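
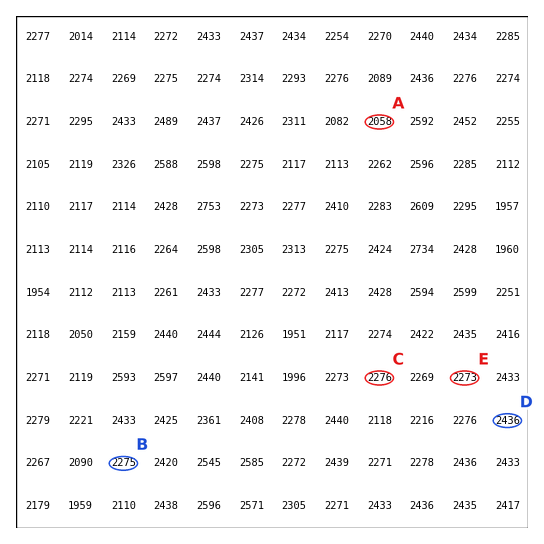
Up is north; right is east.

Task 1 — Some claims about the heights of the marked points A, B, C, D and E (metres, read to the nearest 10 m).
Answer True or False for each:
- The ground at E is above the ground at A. True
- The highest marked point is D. True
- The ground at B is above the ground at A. True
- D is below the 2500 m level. True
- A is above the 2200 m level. False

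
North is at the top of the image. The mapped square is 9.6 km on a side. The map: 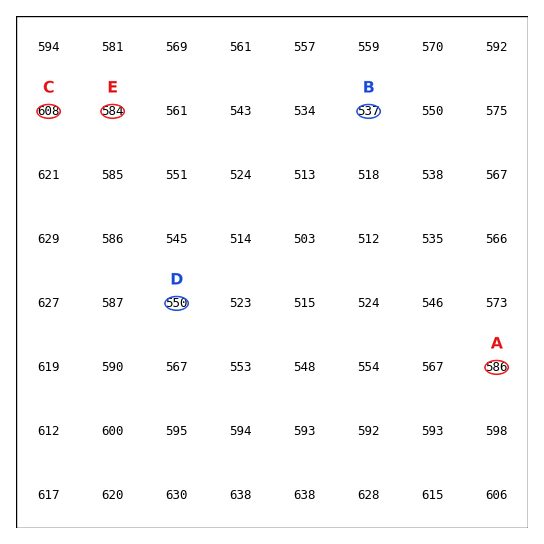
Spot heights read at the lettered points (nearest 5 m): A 585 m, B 535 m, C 610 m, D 550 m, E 585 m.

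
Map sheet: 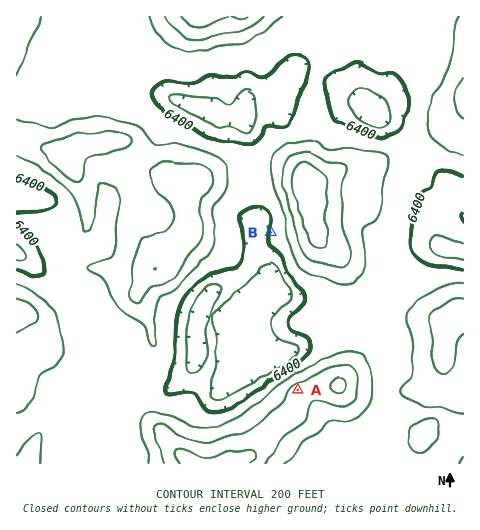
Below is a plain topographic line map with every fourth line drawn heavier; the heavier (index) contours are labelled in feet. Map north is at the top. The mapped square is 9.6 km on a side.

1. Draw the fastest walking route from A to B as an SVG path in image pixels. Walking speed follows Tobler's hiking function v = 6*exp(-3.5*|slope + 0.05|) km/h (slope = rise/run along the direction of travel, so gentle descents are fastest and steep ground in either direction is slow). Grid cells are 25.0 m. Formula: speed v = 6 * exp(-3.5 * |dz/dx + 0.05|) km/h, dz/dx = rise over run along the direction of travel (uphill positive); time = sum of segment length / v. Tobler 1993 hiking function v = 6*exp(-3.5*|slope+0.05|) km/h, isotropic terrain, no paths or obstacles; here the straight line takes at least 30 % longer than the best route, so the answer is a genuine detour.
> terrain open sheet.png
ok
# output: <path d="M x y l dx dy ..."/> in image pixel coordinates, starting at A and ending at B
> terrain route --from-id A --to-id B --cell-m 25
<path d="M298 390l0-1 3-7 14-14 7-14 0-21-9-19 0-12-7-14-12-11-14-28-4-5-5-9 0-3"/>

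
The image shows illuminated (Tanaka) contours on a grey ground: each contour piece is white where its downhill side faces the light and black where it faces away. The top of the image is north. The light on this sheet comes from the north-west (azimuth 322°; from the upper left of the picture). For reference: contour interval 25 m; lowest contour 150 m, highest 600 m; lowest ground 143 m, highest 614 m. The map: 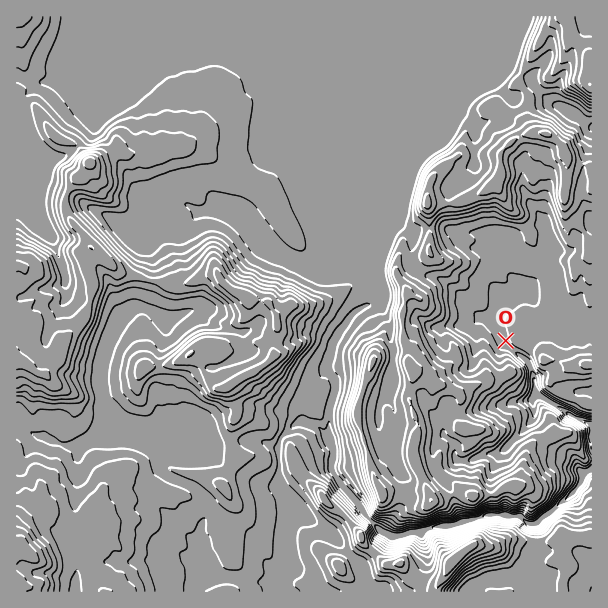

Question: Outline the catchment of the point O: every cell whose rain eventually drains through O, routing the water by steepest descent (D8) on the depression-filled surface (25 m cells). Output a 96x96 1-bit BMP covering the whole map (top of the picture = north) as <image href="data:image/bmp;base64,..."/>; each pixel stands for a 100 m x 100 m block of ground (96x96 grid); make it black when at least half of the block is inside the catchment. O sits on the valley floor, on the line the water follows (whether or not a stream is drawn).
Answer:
<image width="96" height="96" href="data:image/bmp;base64,Qk2+BAAAAAAAAD4AAAAoAAAAYAAAAGAAAAABAAEAAAAAAIAEAAATCwAAEwsAAAIAAAAAAAAA////AAAAAAAAAAAAAAAAAAAAAAAAAAAAAAAAAAAAAAAAAAAAAAAAAAAAAAAAAAAAAAAAAAAAAAAAAAAAAAAAAAAAAAAAAAAAAAAAAAAAAAAAAAAAAAAAAAAAAAAAAAAAAAAAAAAAAAAAAAAAAAAAAAAAAAAAAAAAAAAAAAAAAAAAAAAAAAAAAAAAAAAAAAAAAAAAAAAAAAAAAAAAAAAAAAAAAAAAAAAAAAAAAAAAAAAAAAAAAAAAAAAAAAAAAAAAAAAAAAAAAAAAAAAAAAAAAAAAAAAAAAAAAAAAAAAAAAAAAAAAAAAAAAAAAAAAAAAAAAAAAAAAAAAAAAAAAAAAAAAAAAAAAAAAAAAAAAAAAAAAAAAAAAAAAAAAAAAAAAAAAAAAAAAAAAAAAAAAAAAAAAAAAAAAAAAAAAAAAAAAAAAAAAAAAAAAAAAAAAAAAAAAAAAAAAAAAAAAAAAAAAAAAAAAAAAAAAAAAAAAAAAAAAAAAAAAAAAAAAAAAAAAAAAAAAAAAAAAAAAAAAAAAAAAAAAAAAAAAAAAAAAAAABAAAAAAAAAAAAAAAP4AAAAAAAAAAAAAAf8AAAAAAAAAAAAAB/8AAAAAAAAAAAAAD/8AAAAAAAAAAAAAH/8AD8AAAAAAAAAAH/8Af8AAAAAAAAAAH/8A/8AAAAAAAAAAH/8D/8AAAAAAAAAAP/+f/8AAAAAAAAAAP////8AAAAAAAAAAP////8AAAAAAAAAAP////8AAAAAAAAAAP////8AAAAAAAAAAH////8AAAAAAAAAAH////8AAAAAAAAAAH////8AAAAAAAAAAH////8AAAAAAAAAAD////8AAAAAAAAAAD////8AAAAAAAAAAB////8AAAAAAAAAAA////8AAAAAAAAAAAf///8AAAAAAAAAAAf///8AAAAAAAAAAAf///8AAAAAAAAAAAf///4AAAAAAAAAAAf///4AAAAAAAAAAAf///wAAAAAAAAAAAf///wAAAAAAAAAAAf///gAAAAAAAAAAAf///AAAAAAAAAAAAf///AAAAAAAAAAAAAf/+AAAAAAAAAAAAAH/+AAAAAAAAAAAAAB//AAAAAAAAAAAAAA//AAAAAAAAAAAAAAf/AAAAAAAAAAAAAAf/AAAAAAAAAAAAAAf/AAAAAAAAAAAAAAf/AAAAAAAAAAAAAAf+AAAAAAAAAAAAAAP+AAAAAAAAAAAAAAH8AAAAAAAAAAAAAAAwAAAAAAAAAAAAAAAAAAAAAAAAAAAAAAAAAAAAAAAAAAAAAAAAAAAAAAAAAAAAAAAAAAAAAAAAAAAAAAAAAAAAAAAAAAAAAAAAAAAAAAAAAAAAAAAAAAAAAAAAAAAAAAAAAAAAAAAAAAAAAAAAAAAAAAAAAAAAAAAAAAAAAAAAAAAAAAAAAAAAAAAAAAAAAAAAAAAAAAAAAAAAAAAAAAAAAAAAAAAAAAAAAAAAAAAAAAAAAAAAAAAAAAAAAAAAAAAAAAAAAAAAAAAAAAAAAAAAAAAAAAAAAAAAAAAAAAAAAAAAAAAAA="/>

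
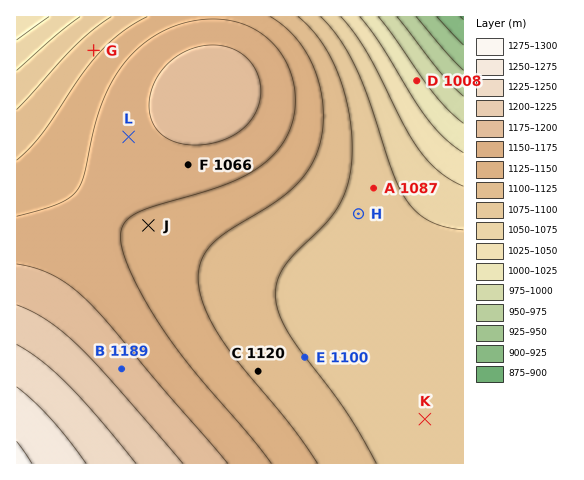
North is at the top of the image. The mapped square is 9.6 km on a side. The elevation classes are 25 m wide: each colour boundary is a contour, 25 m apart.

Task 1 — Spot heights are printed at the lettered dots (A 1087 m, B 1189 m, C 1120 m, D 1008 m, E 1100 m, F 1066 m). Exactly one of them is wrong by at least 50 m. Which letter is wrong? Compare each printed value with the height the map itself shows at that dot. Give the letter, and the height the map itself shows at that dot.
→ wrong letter F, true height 1166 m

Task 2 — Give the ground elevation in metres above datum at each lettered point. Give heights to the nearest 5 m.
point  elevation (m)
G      1120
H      1090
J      1145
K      1090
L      1165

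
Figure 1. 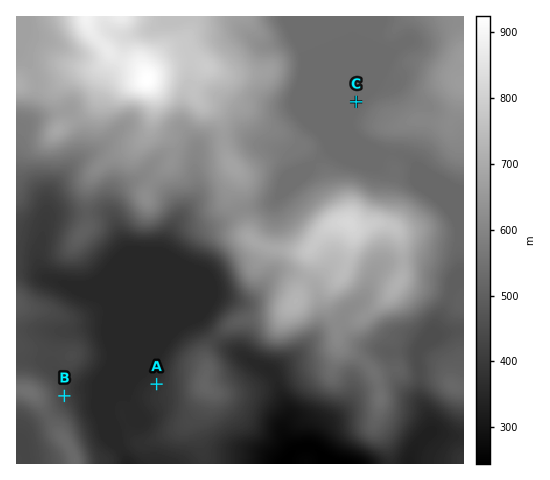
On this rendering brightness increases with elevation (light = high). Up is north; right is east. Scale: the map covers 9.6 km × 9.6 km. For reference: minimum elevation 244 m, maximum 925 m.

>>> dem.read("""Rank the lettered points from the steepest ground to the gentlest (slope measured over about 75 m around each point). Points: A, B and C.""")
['B', 'A', 'C']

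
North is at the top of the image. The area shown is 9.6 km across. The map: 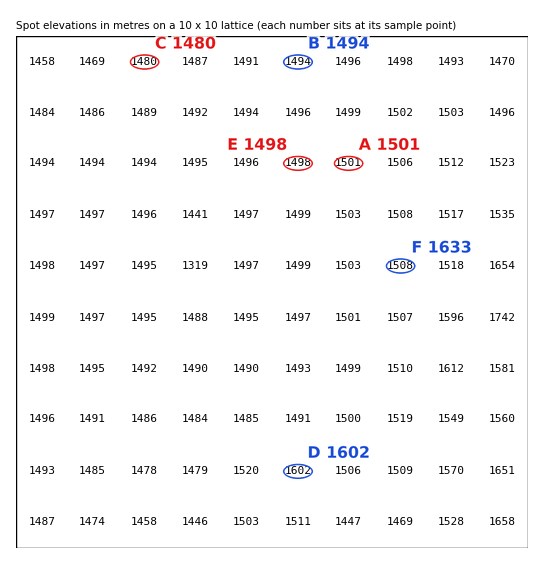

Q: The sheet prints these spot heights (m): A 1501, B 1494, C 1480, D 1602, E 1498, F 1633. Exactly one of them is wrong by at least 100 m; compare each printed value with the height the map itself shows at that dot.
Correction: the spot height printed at F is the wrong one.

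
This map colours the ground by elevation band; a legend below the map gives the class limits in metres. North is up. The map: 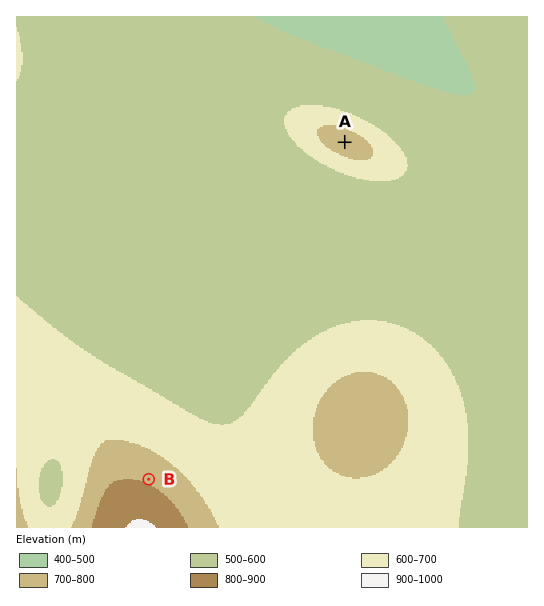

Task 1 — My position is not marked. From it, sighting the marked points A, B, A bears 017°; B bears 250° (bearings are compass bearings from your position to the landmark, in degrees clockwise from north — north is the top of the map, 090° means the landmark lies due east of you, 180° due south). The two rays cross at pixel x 253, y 441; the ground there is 620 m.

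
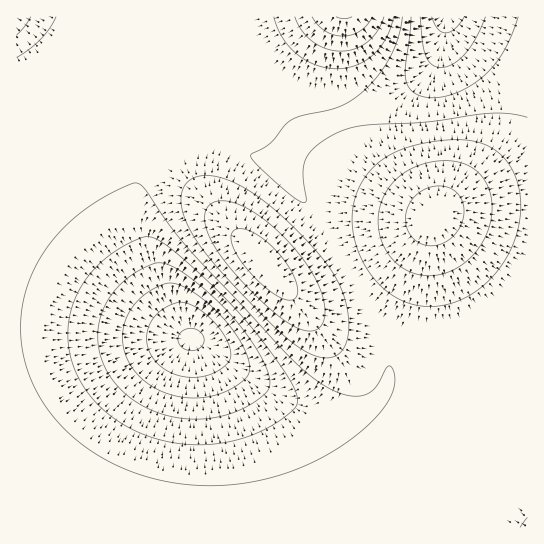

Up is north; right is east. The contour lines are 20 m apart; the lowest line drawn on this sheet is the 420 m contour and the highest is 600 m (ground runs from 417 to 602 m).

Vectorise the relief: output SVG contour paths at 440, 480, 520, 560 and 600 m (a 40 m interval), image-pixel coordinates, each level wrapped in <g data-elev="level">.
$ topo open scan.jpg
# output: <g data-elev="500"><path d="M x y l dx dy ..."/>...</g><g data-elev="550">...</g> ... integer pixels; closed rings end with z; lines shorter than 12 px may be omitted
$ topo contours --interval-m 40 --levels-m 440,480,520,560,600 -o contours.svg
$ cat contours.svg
<g data-elev="440"><path d="M185 377l-15-5-12-8-8-11-3-12 1-12 7-12 11-10 13-5 7 1 8 3 17 13 14 18 6 16-2 9-12 10-15 5z"/></g><g data-elev="480"><path d="M181 418l-15-3-15-5-13-7-12-9-10-9-8-12-6-12-3-14-1-13 2-13 3-12 7-12 9-11 11-10 13-8 14-5 12 2 14 8 20 15 20 19 17 19 15 20 10 19 5 14-1 8-3 6-12 9-15 8-28 8-14 1z"/><path d="M485 17l-9 21-11 16-12 10-12 4-9-3-6-9-3-13-3-26"/></g><g data-elev="520"><path d="M189 485l-31-5-29-9-27-13-24-17-20-19-16-21-12-24-7-26-2-26 3-26 8-25 12-23 18-21 20-18 25-17 27-12 5 1 6 5 27 40 26 30 89 96 28 25 23 12 11 4 9 0 9-2 7-5 14-23 4 1 2 7 1 9-3 10-5 10-8 11-25 23-31 20-32 14-33 10-35 4z"/><path d="M527 117l-18-3-20-1-63 9-60 3-20 4-24 13-9 7-6 8-3 6-1 10 3 29-5 0-12-8-33-31-5-5 0-4 19-11 15-18 7-6 11-4 36-8 12-7 12-9 15-15 12-19 8-19 4-21"/><path d="M56 17l-7 12-8 10-11 10-13 8"/></g><g data-elev="560"><path d="M303 330l8 1 7-2 5-7 2-9-1-12-4-12-6-14-10-14-25-29-26-20-12-7-12-4-10 0-8 2-6 8 0 12 5 15 11 19 20 24 26 26 20 15z"/><path d="M423 275l19-1 19-8 16-15 11-20 4-21-3-20-9-16-7-6-8-4-11-3-13 0-14 2-13 4-11 6-8 8-8 9-5 11-3 12-1 12 2 12 5 12 6 9 10 9 10 5z"/><path d="M295 17l7 14 11 11 13 7 15 2 14-2 12-7 10-11 7-14"/></g><g data-elev="600"><path d="M336 17l9 2 7-2"/></g>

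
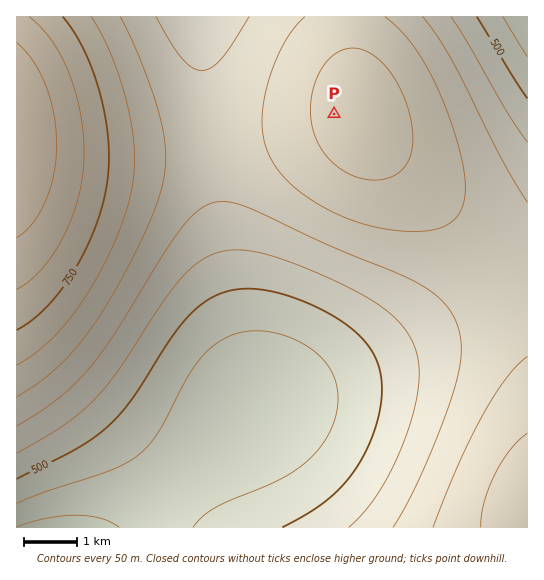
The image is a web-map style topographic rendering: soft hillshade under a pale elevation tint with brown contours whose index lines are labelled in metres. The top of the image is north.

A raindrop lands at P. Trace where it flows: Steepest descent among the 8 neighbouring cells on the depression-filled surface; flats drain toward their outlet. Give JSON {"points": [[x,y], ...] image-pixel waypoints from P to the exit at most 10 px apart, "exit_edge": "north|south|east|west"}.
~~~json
{"points": [[334, 114], [323, 114], [313, 114], [302, 114], [291, 114], [281, 114], [270, 114], [259, 114], [249, 114], [238, 114], [227, 114], [217, 105], [209, 94], [209, 83], [209, 73], [209, 62], [207, 51], [207, 41], [206, 30], [206, 19], [206, 17]], "exit_edge": "north"}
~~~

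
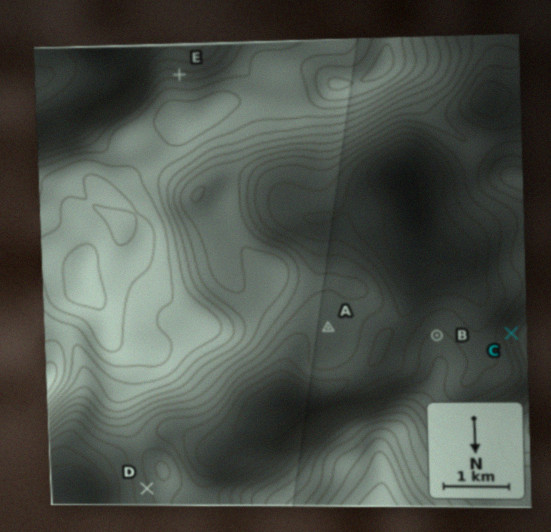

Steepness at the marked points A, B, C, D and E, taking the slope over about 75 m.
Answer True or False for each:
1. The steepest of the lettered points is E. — False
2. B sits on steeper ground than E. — False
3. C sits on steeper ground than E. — True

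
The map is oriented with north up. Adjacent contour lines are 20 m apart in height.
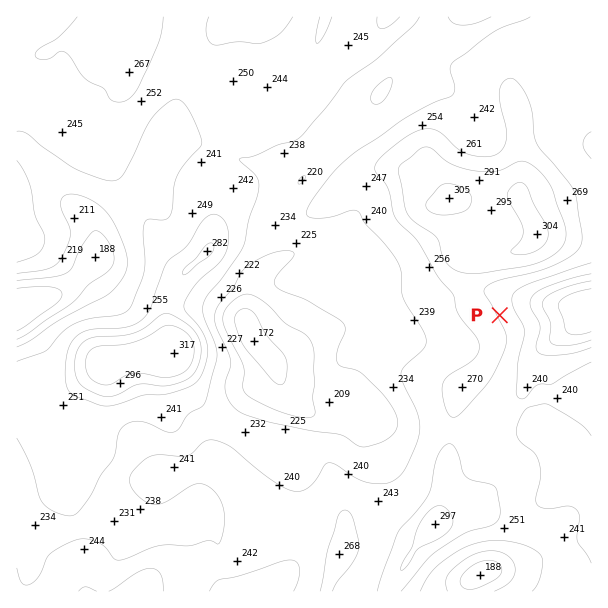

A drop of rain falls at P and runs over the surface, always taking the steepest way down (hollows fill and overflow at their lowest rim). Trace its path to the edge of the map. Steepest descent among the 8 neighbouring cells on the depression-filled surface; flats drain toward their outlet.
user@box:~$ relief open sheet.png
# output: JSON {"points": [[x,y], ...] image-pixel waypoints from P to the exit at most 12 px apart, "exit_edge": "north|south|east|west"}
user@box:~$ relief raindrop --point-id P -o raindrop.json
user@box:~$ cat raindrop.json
{"points": [[500, 315], [512, 309], [524, 309], [536, 308], [548, 308], [560, 308], [572, 308], [584, 308], [591, 308]], "exit_edge": "east"}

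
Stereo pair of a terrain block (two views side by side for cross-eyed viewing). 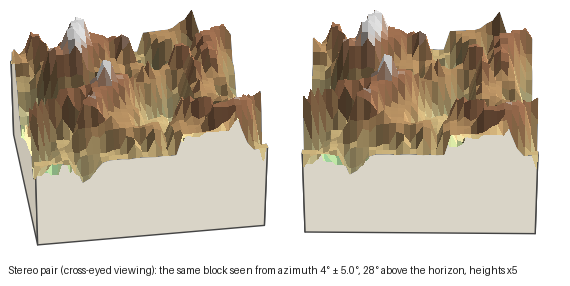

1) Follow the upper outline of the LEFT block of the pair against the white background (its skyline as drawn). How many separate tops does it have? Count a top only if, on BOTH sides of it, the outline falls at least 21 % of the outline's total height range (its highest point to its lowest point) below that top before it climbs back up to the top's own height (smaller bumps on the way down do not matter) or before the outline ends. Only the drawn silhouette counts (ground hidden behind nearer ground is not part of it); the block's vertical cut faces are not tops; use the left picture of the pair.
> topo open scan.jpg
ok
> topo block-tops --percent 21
2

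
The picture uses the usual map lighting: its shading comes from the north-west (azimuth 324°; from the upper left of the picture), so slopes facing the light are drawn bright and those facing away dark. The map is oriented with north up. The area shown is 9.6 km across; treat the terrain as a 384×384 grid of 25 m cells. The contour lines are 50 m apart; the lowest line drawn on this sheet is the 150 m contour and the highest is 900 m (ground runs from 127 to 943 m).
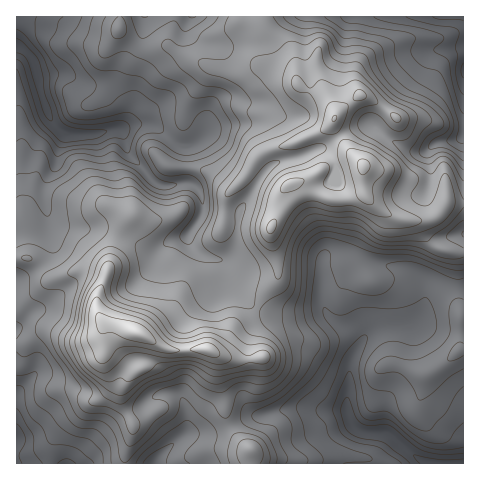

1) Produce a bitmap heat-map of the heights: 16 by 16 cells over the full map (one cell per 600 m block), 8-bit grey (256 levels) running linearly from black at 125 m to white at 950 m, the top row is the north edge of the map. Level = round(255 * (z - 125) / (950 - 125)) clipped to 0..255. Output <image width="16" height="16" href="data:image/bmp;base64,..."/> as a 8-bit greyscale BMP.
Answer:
<image width="16" height="16" href="data:image/bmp;base64,Qk02BQAAAAAAADYEAAAoAAAAEAAAABAAAAABAAgAAAAAAAABAAATCwAAEwsAAAABAAAAAAAAAAAAAAEBAQACAgIAAwMDAAQEBAAFBQUABgYGAAcHBwAICAgACQkJAAoKCgALCwsADAwMAA0NDQAODg4ADw8PABAQEAAREREAEhISABMTEwAUFBQAFRUVABYWFgAXFxcAGBgYABkZGQAaGhoAGxsbABwcHAAdHR0AHh4eAB8fHwAgICAAISEhACIiIgAjIyMAJCQkACUlJQAmJiYAJycnACgoKAApKSkAKioqACsrKwAsLCwALS0tAC4uLgAvLy8AMDAwADExMQAyMjIAMzMzADQ0NAA1NTUANjY2ADc3NwA4ODgAOTk5ADo6OgA7OzsAPDw8AD09PQA+Pj4APz8/AEBAQABBQUEAQkJCAENDQwBEREQARUVFAEZGRgBHR0cASEhIAElJSQBKSkoAS0tLAExMTABNTU0ATk5OAE9PTwBQUFAAUVFRAFJSUgBTU1MAVFRUAFVVVQBWVlYAV1dXAFhYWABZWVkAWlpaAFtbWwBcXFwAXV1dAF5eXgBfX18AYGBgAGFhYQBiYmIAY2NjAGRkZABlZWUAZmZmAGdnZwBoaGgAaWlpAGpqagBra2sAbGxsAG1tbQBubm4Ab29vAHBwcABxcXEAcnJyAHNzcwB0dHQAdXV1AHZ2dgB3d3cAeHh4AHl5eQB6enoAe3t7AHx8fAB9fX0Afn5+AH9/fwCAgIAAgYGBAIKCggCDg4MAhISEAIWFhQCGhoYAh4eHAIiIiACJiYkAioqKAIuLiwCMjIwAjY2NAI6OjgCPj48AkJCQAJGRkQCSkpIAk5OTAJSUlACVlZUAlpaWAJeXlwCYmJgAmZmZAJqamgCbm5sAnJycAJ2dnQCenp4An5+fAKCgoAChoaEAoqKiAKOjowCkpKQApaWlAKampgCnp6cAqKioAKmpqQCqqqoAq6urAKysrACtra0Arq6uAK+vrwCwsLAAsbGxALKysgCzs7MAtLS0ALW1tQC2trYAt7e3ALi4uAC5ubkAurq6ALu7uwC8vLwAvb29AL6+vgC/v78AwMDAAMHBwQDCwsIAw8PDAMTExADFxcUAxsbGAMfHxwDIyMgAycnJAMrKygDLy8sAzMzMAM3NzQDOzs4Az8/PANDQ0ADR0dEA0tLSANPT0wDU1NQA1dXVANbW1gDX19cA2NjYANnZ2QDa2toA29vbANzc3ADd3d0A3t7eAN/f3wDg4OAA4eHhAOLi4gDj4+MA5OTkAOXl5QDm5uYA5+fnAOjo6ADp6ekA6urqAOvr6wDs7OwA7e3tAO7u7gDv7+8A8PDwAPHx8QDy8vIA8/PzAPT09AD19fUA9vb2APf39wD4+PgA+fn5APr6+gD7+/sA/Pz8AP39/QD+/v4A////AC9BS2xtWWiAlWhLOCwZGiE8V2+DjXFsfm1aPiMcK0k+TmuOrZiBhY+Ba0YnN0hWSlx2vdLFuLrFt5hjOUJVXF5tkNfs7s/Kv6mOakY5Q0RZb4HK3cSpmpaUhVpIRUVDVXWIq7yYlI6JkZhgVFxUSlR7epWrkIaBiZmkZ1pka3SCbG2Dl5iId5atwZCJnrKoj2NphJGHcW2Zo8zDw860oqNTTWNiVmZriqWzwsPbupONQiQkLUlSUGiYqrXAtZp6WikaOjU7T1dmhZSqxaimhlYXJkFLTl1ve42gsbOrdVg7DTFRYWRyfoSRmqOQgVlCLx84UnBjaWuCjYZ5YVBDNSY="/>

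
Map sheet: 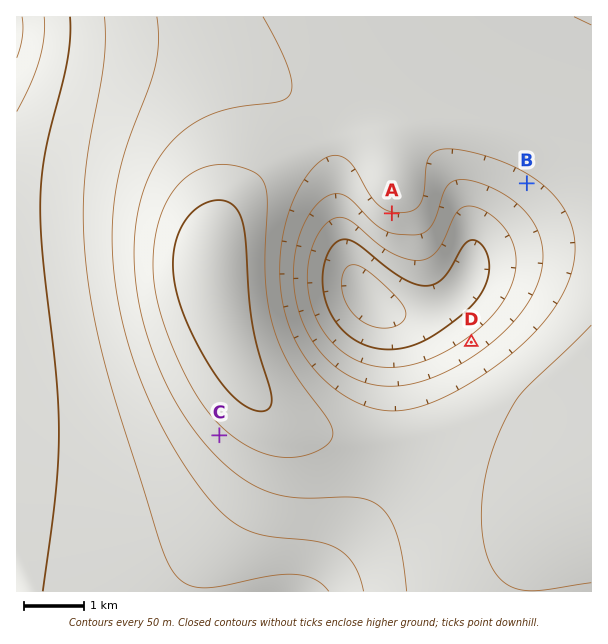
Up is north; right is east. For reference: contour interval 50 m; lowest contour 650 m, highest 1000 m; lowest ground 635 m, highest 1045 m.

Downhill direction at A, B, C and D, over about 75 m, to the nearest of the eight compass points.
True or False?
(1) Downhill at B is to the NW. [False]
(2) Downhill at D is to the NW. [True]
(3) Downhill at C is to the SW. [True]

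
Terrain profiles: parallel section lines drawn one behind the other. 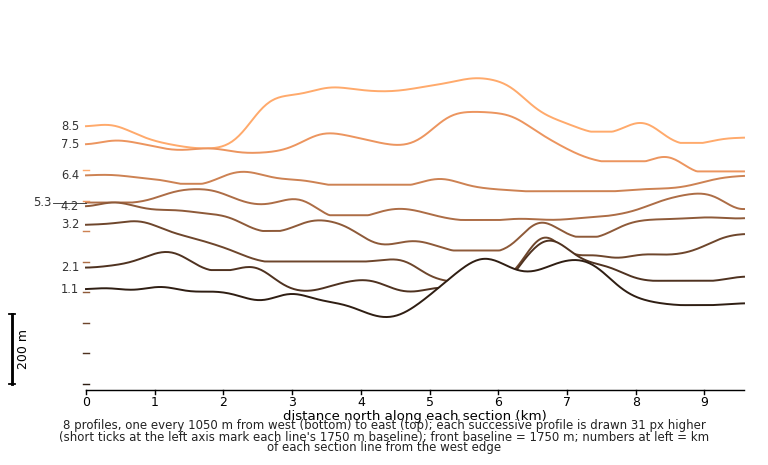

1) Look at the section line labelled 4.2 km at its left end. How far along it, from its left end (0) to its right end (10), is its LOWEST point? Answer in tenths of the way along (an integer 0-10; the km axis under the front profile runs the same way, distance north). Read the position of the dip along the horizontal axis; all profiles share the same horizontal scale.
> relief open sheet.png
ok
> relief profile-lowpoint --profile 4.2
6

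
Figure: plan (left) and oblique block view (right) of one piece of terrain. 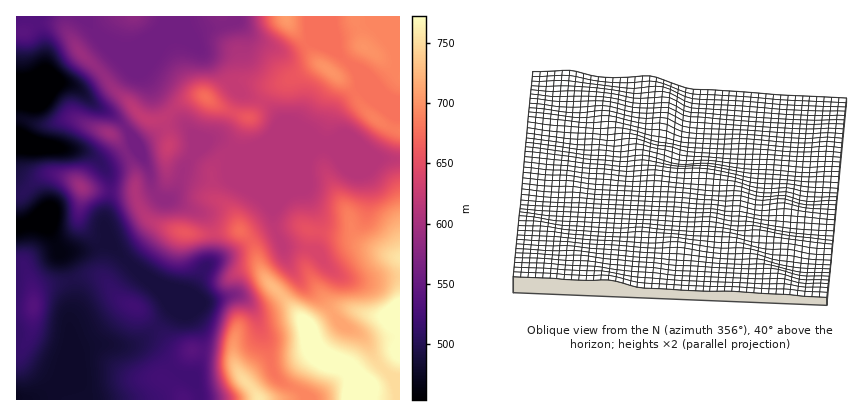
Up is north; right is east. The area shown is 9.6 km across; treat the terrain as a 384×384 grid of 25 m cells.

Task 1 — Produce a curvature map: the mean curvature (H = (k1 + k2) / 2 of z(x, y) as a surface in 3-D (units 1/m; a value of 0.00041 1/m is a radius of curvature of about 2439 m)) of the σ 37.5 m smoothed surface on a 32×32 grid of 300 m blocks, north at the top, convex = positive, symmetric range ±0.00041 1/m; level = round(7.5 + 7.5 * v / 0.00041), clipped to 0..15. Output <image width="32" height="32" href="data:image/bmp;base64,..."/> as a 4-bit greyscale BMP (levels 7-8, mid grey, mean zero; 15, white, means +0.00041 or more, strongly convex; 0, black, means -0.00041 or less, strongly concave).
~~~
<image width="32" height="32" href="data:image/bmp;base64,Qk12AgAAAAAAAHYAAAAoAAAAIAAAACAAAAABAAQAAAAAAAACAAATCwAAEwsAABAAAAAAAAAAAAAAABEREQAiIiIAMzMzAERERABVVVUAZmZmAHd3dwCIiIgAmZmZAKqqqgC7u7sAzMzMAN3d3QDu7u4A////AHd4h3d3d3mEI0zqhjNb2IaHd3d4iZiHc0r+cSVnZ5uGp3d3eIiZh2JP+WKLq6mXRqhnd3h3eIijL8Vkm6q6lWuZdnd3Zmd5xg+1ZHqph3SJeoZ3d3d3h3QP9lRa2VM0h3p1d3eIiHZVHPhHjeg0eql9hWd4mbhndRrjR6+VbNu8bIZ3eZqWd3QSAHvXKKl1WnmIh4mHZmVVnyX/oHtTRUiJiJmZhmVXdk+5+iS2NGdXqlRoiHVWiFACi9Qpk2iImrt1VXdlZ5ykI1q0R2SJmaloZoiHVYnO/8zKhFiXiYiIVWS7Vjbc3rd56nWbp2p1eJRxrDMr6GZEV6dlenZ8lorIIG1kXrVFiZl2Z2dWrId5mmW/91+VhomHZ3d3VqhWaXm7/3I9o7Z4hnd3d2iVVXmq25hSW1TFaZd3eId5d3dmdDECM5ko2GaId3d3eHd2RDIiM1vlKcpnZ3Znd3d3VGprypz/oJmHVlR5dnd4dDjb2q3Ngwn7pld3z7Vmd2WulnM5xwCPlYl763d2dnhox2dVR4Es+1Vpz8VFiah3eId3Z1MQj4RWZ5t3iJmYZrtnaZhEavpWdnh1aYd5h53HZYeHNc+ld3d3ZEh2eFa6VXmXmTX7Vnd3d3Z6p3Q5dne5d8pqx2d3Z3d3d3VWumd3h3eIinZ4mqd3eIdEruhnaYd3"/>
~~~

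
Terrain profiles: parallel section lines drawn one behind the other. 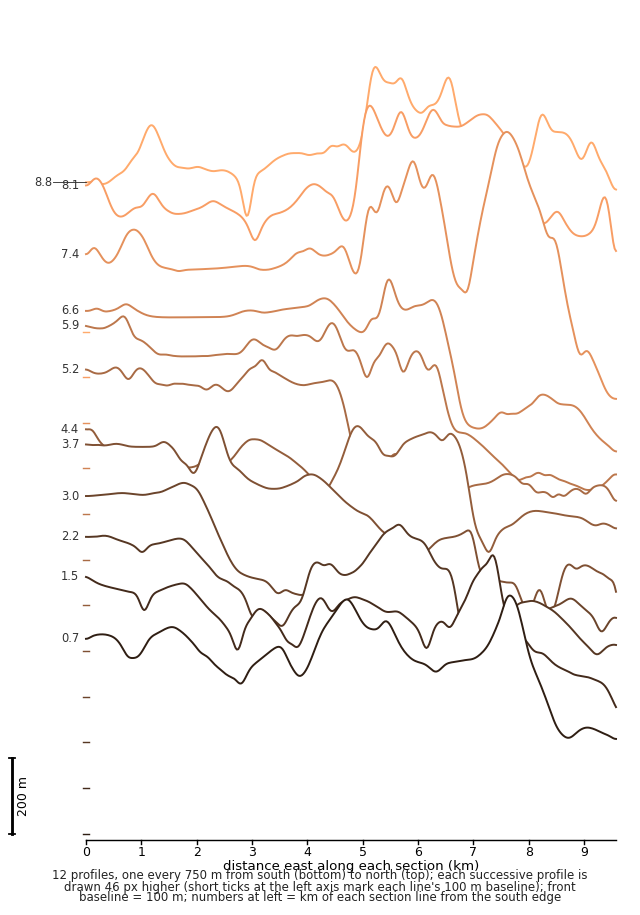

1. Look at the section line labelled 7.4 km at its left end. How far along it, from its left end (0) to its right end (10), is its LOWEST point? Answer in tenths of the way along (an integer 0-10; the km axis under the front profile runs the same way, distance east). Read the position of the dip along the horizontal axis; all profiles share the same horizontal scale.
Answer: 10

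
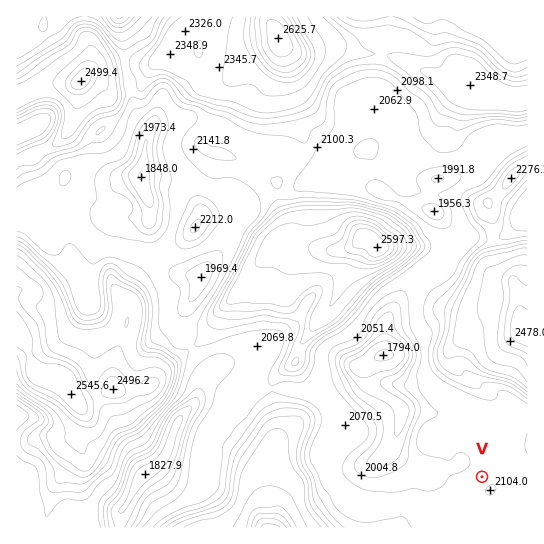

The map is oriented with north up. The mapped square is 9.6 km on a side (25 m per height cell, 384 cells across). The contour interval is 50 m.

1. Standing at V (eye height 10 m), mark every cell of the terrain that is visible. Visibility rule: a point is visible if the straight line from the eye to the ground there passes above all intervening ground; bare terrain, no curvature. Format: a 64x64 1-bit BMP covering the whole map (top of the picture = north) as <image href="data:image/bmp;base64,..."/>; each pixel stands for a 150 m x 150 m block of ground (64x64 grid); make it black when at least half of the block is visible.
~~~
<image width="64" height="64" href="data:image/bmp;base64,Qk0+AgAAAAAAAD4AAAAoAAAAQAAAAEAAAAABAAEAAAAAAAACAAATCwAAEwsAAAIAAAAAAAAA////AAAAAAAAAAAA///+AAAAAAH///4AAAAAAH///4AAAAAAf///gAAAAAAf//+AAAAAAB//Y/AAAAAAP/Bj+AAAAAB/4Gf/AAAAAH/gP/8AAAAAf/Af/wAAAAB/+B//AAAAAH/4H/8AAAAAP/gD/wAAAAAf8AH/AAAAAA/gAf8AAAAAD8AD/wAAAAAHgB//AAgAAD8AH+8AAAAA/wAf/wAAAAB/AB//AAAAAB4AD/kAAAAAHgAHzwACAAAfAAPPAAOAAA/gAIeAA8AAB/AAAMADgAAH8AAA4AOAAAPwAADAA4AAAfgAAMADABwA+AAA4AAADAB8AAAAAAAAAH4AAAAAAAAAfgAAAAAAAAB/AAAAAAAAA/8AAAAAAAAA/wAAAAAAAAAxAAAAAAAAAAAAAAAAAAAAAAAAAAAAAAAAAAAAAAAAAAAAAAAAAAAAAAAAAAAAAAAAAAAAAAAAAAAAAAAAAAAAAAAAAAAAAAAAAAAAAAAAAAAAAAAAAAAAAAAAAAAAAAAAAAAAAAAAAAAAAAAAAAAAAAAAAAAAAAAAAAAAAAAAAAAAAAAAAAAAAAAAAAAAAAAAAAAAAAAAAAAAAAAAAAAAAAAAAAAAAAAAAAAAAAAAAAAAAAAAAAAAAAAAAAAAAAAAAAAAAAAAAAAAAAAAAAAAAAAAAAAAAAAAAAAAAAAAAAAAAA=="/>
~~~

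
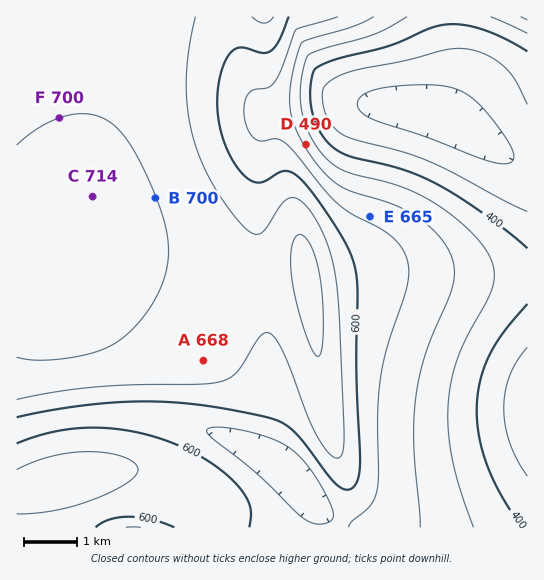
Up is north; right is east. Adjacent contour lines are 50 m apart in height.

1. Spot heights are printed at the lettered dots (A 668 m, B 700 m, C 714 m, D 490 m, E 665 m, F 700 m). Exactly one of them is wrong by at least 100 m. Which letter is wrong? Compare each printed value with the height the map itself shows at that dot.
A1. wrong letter E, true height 540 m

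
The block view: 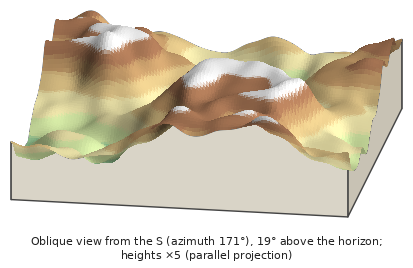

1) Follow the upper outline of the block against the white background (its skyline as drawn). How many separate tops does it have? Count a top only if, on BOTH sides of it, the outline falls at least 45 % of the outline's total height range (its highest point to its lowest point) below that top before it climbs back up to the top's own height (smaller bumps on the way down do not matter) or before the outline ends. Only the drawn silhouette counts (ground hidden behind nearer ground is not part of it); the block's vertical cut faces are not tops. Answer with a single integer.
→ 0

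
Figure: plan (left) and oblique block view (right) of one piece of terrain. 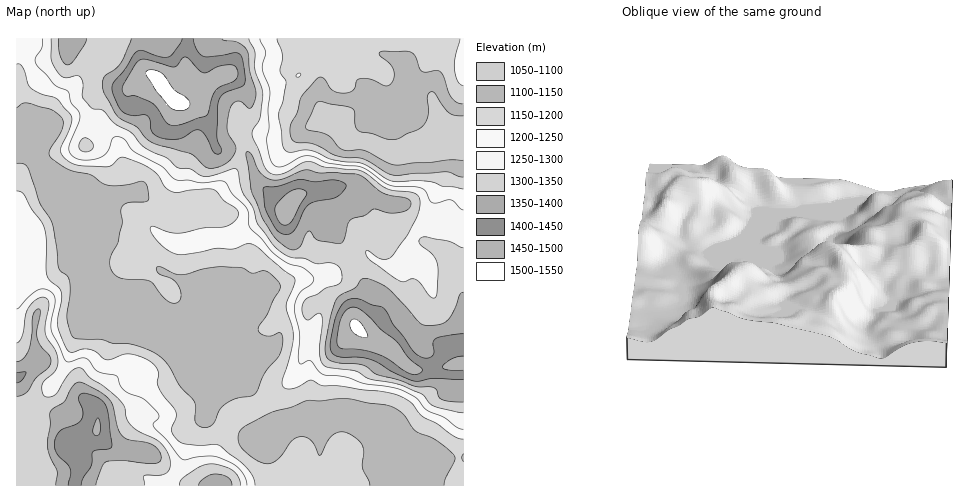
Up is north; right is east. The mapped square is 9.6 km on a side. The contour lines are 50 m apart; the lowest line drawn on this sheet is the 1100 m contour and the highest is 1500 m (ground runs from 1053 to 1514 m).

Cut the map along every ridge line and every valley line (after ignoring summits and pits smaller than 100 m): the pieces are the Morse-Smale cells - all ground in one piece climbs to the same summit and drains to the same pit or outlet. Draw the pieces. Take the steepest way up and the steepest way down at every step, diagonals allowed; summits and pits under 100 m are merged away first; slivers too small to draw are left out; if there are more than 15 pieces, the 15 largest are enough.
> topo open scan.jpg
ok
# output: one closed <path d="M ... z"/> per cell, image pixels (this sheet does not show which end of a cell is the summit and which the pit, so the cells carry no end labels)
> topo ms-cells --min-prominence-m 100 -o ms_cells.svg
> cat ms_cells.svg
<path d="M140 38l-124 1 0 102 16 2 3 3 1 10 4 10 20 17 36 88 8 11 8 8 11 5 48 47 37 17 19 13 16 6 29 51 35-11 19 0-7 6 1 25-2 24 3 13 142 0 0-28-26 2-9 4-2 4-2-4-7-4-18-2-7-4-4-6-3-14-9-8-21-11-14-1-13 4-13-1-4-3-2-60 11-42 0-11-5-12-9-8-13-1-26 8-10 7-43 17-28 1 6-11 22-22 0-10-7-27-3-32-5-3-9 0 16-4 26-28 6-10 3-17-23 1-4-5-5-24-7-11-7-6-17-1-10-8-8-14-12-8-5-8-3-16z"/><path d="M27 142l-11 0 0 343 304 1-2-13 2-24-1-25 7-5-19-1-35 11-29-51-16-6-19-13-37-17-48-47-14-7-13-17-36-88-20-17-4-10-1-10z"/><path d="M463 38l-322 0-1 11 6 21 14 11 4 9 11 12 20 2 7 6 7 11 5 24 4 5 23-1 3-8 7-5 16 0 6 2 18-1 29-16 5 0 16 6 9 14 20 2 13 7 16 4 25-8 18-11 22-5z"/><path d="M353 262l-23 13-15 3-18 1 12 4 11 18 0 11-11 42 2 60 4 3 17 0 9-3 14 1 21 11 9 8 3 14 4 6 7 4 18 2 7 4 2 4 2-4 9-4 26-2 1-94-30 5-21 0-23-21-25-12-9-10 0-6 11-20 1-9z"/><path d="M325 121l-5 0-34 17-35-2-7 5-3 8 7 5 11 28 29 26 3-5 13-10 19-3 7 1 7 14-6 17 21 39 3 1 14-7 7 6 15 6 9-8 10-15 5-12 11-11 16-38 1-15-2-21 4-12-3 0-24 14-21 5-14-4-13-7-20-2-9-14z"/><path d="M463 130l-17 5-4 6 0 42-16 38-11 11-5 12-10 15-9 8-15-6-7-6-16 8 6 14 9 14-1 9-10 16-1 10 13 12 21 10 17 18 12 4 45-7z"/><path d="M244 150l-4 1-2 15-4 7-17 20-11 11-16 4 9 0 5 3 3 32 7 27 0 10-22 22-4 10 26 0 43-17 10-7 31-10 17 0 15-3 22-12-21-41 6-17-5-12-9-3-19 3-6 3-10 12-29-26-8-23z"/>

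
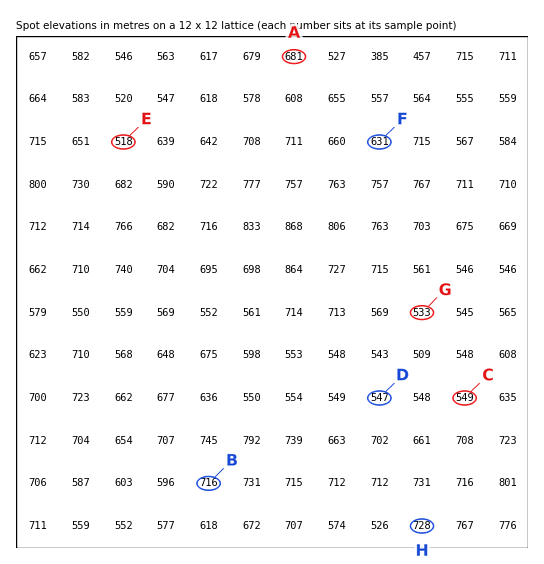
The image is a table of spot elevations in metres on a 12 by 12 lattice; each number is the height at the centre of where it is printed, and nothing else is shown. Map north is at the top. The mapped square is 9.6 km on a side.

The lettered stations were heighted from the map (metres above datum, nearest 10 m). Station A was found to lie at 680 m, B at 720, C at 550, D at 550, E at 520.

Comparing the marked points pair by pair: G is below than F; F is below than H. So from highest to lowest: H F G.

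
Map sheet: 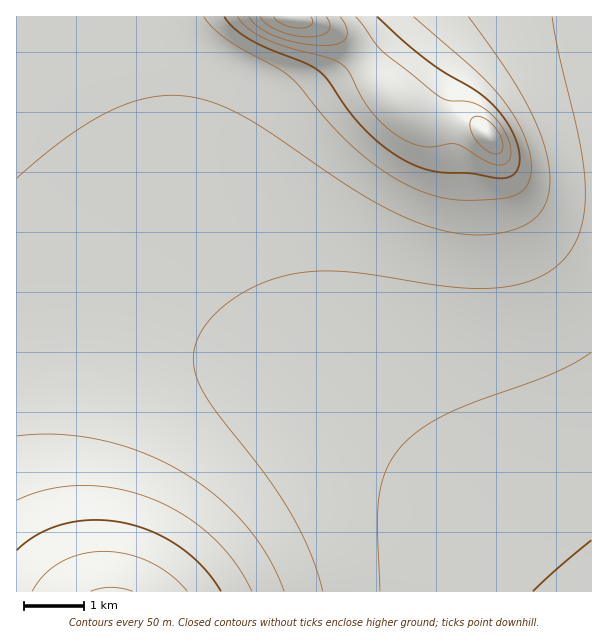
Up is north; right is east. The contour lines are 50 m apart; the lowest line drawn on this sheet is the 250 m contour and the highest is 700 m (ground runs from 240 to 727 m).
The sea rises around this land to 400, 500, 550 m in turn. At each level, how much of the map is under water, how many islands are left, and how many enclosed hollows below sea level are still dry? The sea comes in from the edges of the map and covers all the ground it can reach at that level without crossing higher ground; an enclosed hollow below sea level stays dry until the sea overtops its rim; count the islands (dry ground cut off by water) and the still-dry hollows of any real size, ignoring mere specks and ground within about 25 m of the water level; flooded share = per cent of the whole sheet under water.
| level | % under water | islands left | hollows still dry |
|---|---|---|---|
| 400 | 68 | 0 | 0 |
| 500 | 90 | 0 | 0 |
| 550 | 95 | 0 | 0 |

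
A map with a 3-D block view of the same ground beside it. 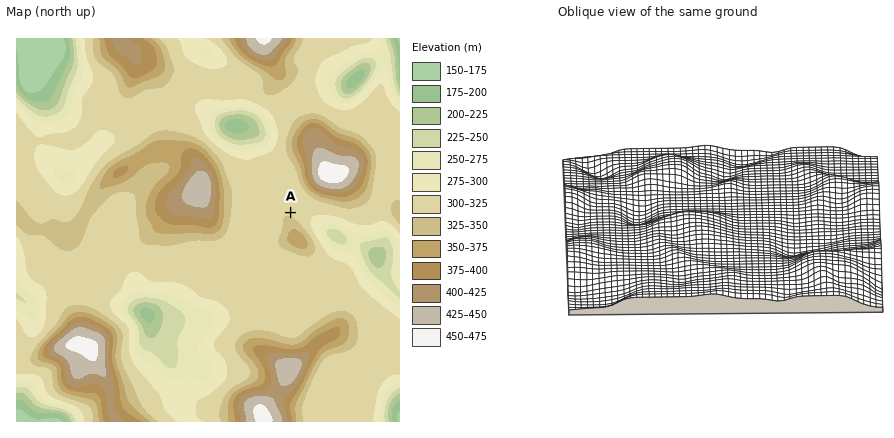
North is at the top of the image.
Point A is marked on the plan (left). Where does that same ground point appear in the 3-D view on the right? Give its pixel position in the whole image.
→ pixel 707 189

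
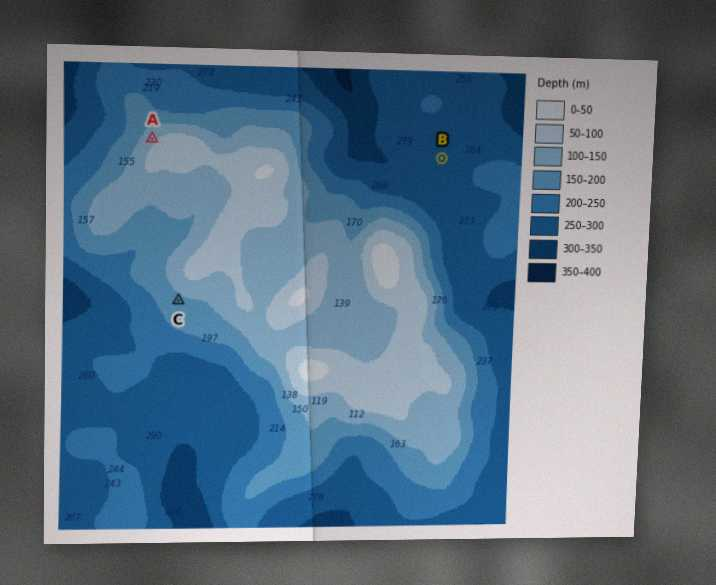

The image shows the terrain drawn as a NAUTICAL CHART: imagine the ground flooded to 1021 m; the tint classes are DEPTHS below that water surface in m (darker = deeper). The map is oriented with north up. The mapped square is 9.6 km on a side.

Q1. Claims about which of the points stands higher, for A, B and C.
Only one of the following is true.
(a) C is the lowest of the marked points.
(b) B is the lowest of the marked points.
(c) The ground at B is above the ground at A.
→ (b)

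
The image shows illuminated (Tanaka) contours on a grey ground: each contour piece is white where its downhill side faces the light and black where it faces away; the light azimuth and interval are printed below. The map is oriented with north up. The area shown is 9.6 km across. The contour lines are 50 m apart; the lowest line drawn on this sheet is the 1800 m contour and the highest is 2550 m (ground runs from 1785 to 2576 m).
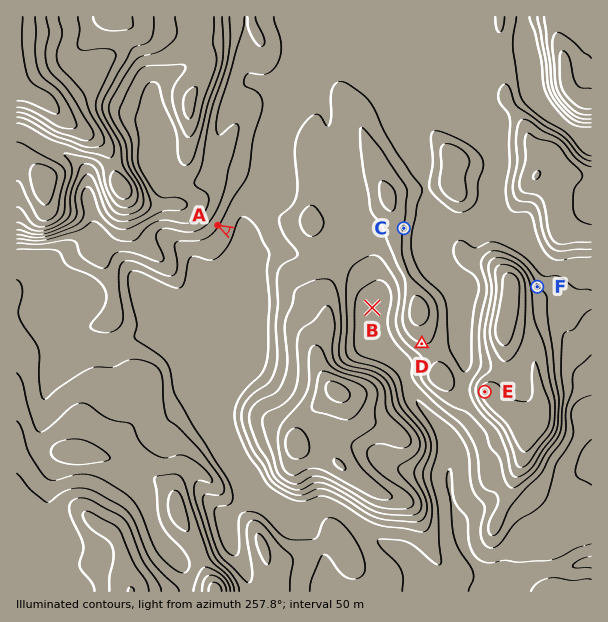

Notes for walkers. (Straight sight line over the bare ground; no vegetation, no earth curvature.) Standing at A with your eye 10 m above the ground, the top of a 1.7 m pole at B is out of sight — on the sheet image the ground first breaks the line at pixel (281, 259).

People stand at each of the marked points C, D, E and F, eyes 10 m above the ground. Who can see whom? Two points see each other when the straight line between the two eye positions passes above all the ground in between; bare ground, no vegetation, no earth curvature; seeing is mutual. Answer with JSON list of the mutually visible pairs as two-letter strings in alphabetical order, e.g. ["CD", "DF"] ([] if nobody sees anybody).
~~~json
["CE", "DE"]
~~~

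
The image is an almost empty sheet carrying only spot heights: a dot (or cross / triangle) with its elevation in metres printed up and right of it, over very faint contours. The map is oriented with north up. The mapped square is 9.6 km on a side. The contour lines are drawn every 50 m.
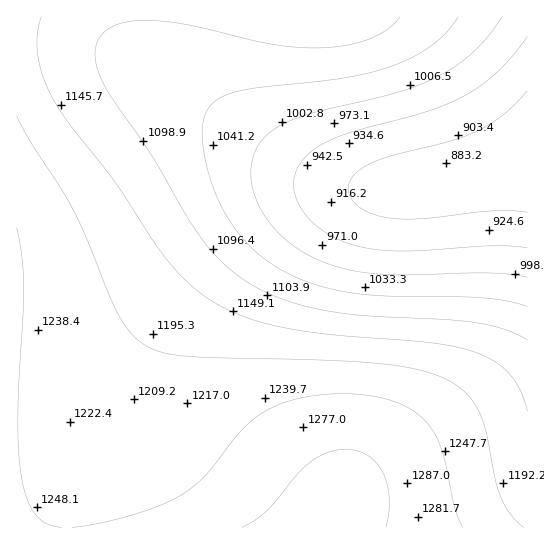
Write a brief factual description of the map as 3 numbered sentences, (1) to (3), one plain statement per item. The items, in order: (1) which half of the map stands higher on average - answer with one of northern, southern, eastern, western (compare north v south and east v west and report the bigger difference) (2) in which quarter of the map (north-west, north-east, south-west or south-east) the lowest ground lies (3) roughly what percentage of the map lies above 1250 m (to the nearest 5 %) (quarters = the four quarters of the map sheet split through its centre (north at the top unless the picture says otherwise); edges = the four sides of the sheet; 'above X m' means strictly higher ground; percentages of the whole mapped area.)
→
(1) On average the southern half of the map is the higher ground.
(2) The lowest ground is in the north-east quarter.
(3) Roughly 10 % of the ground is higher than 1250 m.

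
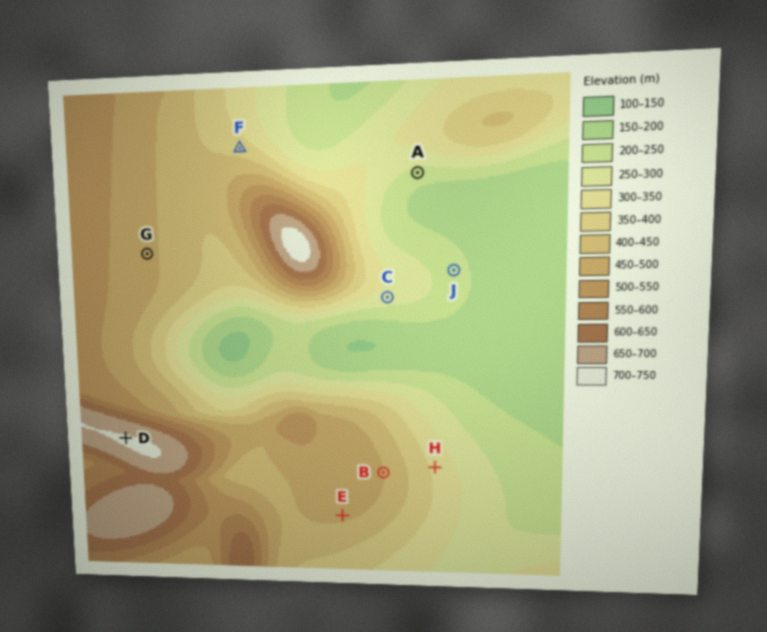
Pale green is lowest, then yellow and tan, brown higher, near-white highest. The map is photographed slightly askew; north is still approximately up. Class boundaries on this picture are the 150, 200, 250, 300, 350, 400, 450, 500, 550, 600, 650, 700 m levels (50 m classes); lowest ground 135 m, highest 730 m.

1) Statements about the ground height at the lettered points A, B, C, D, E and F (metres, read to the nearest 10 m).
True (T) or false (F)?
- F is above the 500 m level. F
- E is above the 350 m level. T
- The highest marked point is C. F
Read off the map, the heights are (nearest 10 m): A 240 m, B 450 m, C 280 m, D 700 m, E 460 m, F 380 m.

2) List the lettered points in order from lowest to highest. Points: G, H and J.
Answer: J H G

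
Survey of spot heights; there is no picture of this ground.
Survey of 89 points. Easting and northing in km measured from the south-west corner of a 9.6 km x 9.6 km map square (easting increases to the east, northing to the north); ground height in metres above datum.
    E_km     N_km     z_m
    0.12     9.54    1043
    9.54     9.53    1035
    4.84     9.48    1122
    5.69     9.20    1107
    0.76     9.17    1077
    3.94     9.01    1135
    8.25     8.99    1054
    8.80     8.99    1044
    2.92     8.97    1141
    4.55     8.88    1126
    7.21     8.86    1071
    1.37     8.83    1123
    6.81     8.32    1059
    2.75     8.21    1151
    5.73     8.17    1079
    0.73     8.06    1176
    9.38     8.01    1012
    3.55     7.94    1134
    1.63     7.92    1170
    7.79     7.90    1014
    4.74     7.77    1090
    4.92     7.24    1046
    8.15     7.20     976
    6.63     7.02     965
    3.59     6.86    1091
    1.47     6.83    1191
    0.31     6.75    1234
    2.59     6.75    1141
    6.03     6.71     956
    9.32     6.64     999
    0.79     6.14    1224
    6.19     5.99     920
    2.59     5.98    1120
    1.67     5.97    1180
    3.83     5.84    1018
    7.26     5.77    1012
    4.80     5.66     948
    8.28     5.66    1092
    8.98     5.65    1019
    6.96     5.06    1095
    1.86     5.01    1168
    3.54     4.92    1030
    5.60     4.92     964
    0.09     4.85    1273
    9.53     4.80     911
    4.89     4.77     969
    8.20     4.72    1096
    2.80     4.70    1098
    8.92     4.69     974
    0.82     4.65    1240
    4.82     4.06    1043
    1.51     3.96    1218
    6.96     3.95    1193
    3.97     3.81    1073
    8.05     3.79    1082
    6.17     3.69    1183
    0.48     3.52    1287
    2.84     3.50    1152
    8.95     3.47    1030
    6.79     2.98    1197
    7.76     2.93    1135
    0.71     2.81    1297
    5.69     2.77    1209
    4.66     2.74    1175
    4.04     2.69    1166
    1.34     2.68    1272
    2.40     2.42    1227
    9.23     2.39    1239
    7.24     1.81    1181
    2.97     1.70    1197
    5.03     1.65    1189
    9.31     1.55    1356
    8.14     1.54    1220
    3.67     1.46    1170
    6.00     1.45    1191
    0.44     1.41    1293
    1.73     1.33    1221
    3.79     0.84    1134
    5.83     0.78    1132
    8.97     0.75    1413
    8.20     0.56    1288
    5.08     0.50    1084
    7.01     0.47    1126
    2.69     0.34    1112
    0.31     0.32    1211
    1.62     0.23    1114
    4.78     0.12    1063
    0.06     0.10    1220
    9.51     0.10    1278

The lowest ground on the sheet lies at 905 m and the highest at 1415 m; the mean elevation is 1125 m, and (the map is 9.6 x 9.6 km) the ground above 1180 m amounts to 27.3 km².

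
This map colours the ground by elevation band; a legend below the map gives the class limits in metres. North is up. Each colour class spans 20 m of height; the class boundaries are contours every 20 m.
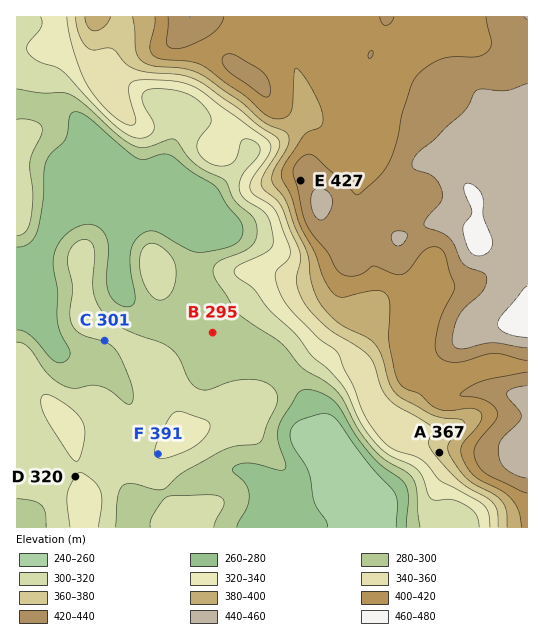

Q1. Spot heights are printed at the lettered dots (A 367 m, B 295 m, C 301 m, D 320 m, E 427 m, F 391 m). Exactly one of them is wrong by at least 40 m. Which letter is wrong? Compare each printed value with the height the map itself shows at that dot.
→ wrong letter F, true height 321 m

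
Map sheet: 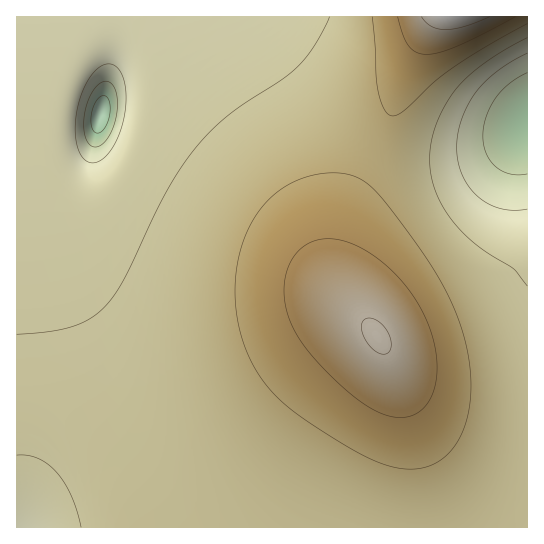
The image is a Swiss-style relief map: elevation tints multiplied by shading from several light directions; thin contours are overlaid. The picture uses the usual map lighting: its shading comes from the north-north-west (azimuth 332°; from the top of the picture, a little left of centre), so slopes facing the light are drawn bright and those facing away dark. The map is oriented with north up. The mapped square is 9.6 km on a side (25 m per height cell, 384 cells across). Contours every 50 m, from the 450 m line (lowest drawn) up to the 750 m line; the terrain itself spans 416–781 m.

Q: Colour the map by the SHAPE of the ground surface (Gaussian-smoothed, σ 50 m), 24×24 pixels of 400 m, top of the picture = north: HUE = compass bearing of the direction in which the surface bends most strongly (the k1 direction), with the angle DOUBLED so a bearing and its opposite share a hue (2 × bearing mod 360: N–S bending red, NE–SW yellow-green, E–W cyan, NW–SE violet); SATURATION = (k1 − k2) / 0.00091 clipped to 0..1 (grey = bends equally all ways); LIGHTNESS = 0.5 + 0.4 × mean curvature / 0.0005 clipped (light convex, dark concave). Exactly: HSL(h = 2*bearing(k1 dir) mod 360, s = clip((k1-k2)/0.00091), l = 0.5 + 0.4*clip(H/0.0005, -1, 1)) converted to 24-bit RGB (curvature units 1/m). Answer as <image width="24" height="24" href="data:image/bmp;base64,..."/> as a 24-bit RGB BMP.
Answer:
<image width="24" height="24" href="data:image/bmp;base64,Qk32BgAAAAAAADYAAAAoAAAAGAAAABgAAAABABgAAAAAAMAGAAATCwAAEwsAAAAAAAAAAAAAcH6HdYmFeop9gIh9gYR+gYF/gH9/gH9/gH5/gH5/gH5+gH5+gH99gH59gH18gHx7gXx6gn56g4J6gIN6fIN6e4J8fIF/fYCAdX6Id4iHe4iAfoZ9gIN/gIB/gH9/gH5/gH5/gH5+gH1+gX59gX59gX18gHt7gXp5gnt4g394hIV4f4Z4eoV5eYN8eoJ/fIGBeX6HeoWGfIWCfoR/f4F/gIB/gH+AgH5/gH5/gH1+gX19gX18gXx8gXt7gXl6gXd4g3l2hYB3hoh3fol4d4h4eIV+eYOCe4CBfH6FfIKEfoOCf4KAf4B/gH+AgH6AgH6AgH1/gXx/gXx9gnt8gnt7gXl6gXd6gnZ4hHl2iIV4hox4fY14d4p8doaCd4KDeX6Cfn6DfoGCfoKCf4GAf4CAf3+AgH6AgH2AgXyAgXx/gnt+gnt8gnp7gnh7gnZ7g3Z5hnx4jIx7hpF7e5B6d4yBdYeHdX+EeHyCf3+Bf4CBf4CBf4CAf3+Af36AgH2AgHyAgXyAgnuAgnp+g3p9g3l8gnd9gnZ+hHh9iIJ9i5B/hpZ/fZOAeIyHdIKHdHqEd3mCf3+Af3+Af4CAf3+Af3+Af36Af32AgHyBgXuBgnqBg3qAhHl/hHl+g3h/g3iChH2DiIqDipWEhpmDgJOGeYqLc3qHcnWEdnaCf3+Af3+Af3+Af3+Af36Af36Af3yAf3uBgHqBgnqChHmChXmBhXmBhHqDgHyEgYOHhZCGiZqGhpqGgpCKeH+KcXKGc3GEeHaCf3+Af3+Af3+Af3+Af36Afn2AfnyAfnuBf3qCgHmDg3mEhXqEhnuEg36FfoKHgY2MhZWJiJuHh5eHg4uMeXaIdXCFd3GDenaCf3+Af3+Af3+Af3+Afn6Afn2AfXyBfXqBfXmCfnmDgXmEg3uGhX6HgoKHf4yMgJKNhJiJh5mGiZGHhICIfnOGem+FenKDfHeBf3+Af3+Af3+Af3+Afn6AfX2AfHyBfHqBe3mCfHmDfXqEgHyGgoCIhYuJgJCNgJOLgpaGiJSEi4uDh3qFgnGFfW+EfHOCfXmBf3+Af3+Af3+Af3+Afn6AfX2AfHuBenqBeXmCeXmDenuFfX+GgIaJhpCKgpCLgJGGgpKAiY6AiIB9hXWAhHCEf3GDfnaCfnqBf3+Af3+Af3+Af3+Afn6AfX2AfHyBenuBeXuCeXyDen+FfYSHf4uHgo+Cgo2CgY2Aho1+iod8hnh3hHN8f3SFdnSMd3WQf3iQf3+Af3+Af3+Af3+Afn6AfX6AfH2Ben2Ben2CeX+DeoKFfIeFfoqBgo1/hYx/hot9iol7h393hXV1g3uEeIGJc3uMc3aOenWQf3+Af4CAfoGBfn6Cf36BfX6AfH6Ae36Ben+CeoGDeoSEfIaBfYl9g4p9iIp8iYd6iIF3hnp1iIZ3eol7dYiGcYCIcHiJc3GLf4CAf4F/eouHdnSRinyIfn6AfH6Ae3+BeoCCeoKDeoSBe4V+fod8hIh8iIZ7iIF4iHx1iHt0iJB3eIt1cod8boSEbHmDbnCDf4B/god+baeCQ1m6snCfiH5/fX+AfICBe4GBe4KBe4N/e4R9f4V8hYV8hoF6h3t3iHd1joV1jpV0fY5xboZxaoB5aHp9aXF8f4B/i459etJlAEyY6UuxqoJ6foCAfICBfIGBe4KAe4J+fIN8f4N8g4J8hHx6h3d3iHV1lYp1mJlzhpBvcYVsZ31vZHh1ZXF2f4CAkpB92vB6ACUzzgKL26aAhIN+fYCAfIGAfIF/fIJ+fIJ8foF8gX58g3p7hnd7iXV6mol2nZRzk5Rve4ZrZ3tnYXRtYHJxf3+AjIh99NOMABIzACgz8duIioh9foCAfYB/fIF/fIF+fIF9fX99f319gXp/hXeAiXV/nIN3oY10mY1viopsb3toYXNoXXFsf3+AhYJ/2Zx/1QC9ACs1xud3jI19foB/foB/fYB+fYB+fYB9fX9+fXx/f3mBhHeEiHaEm3t3poR0oYJrk4BlgH5jZXJeWG5ff3+AgYB/pX5630+/Cme4dsRqhYl9foB/foB/foB+fYB+fYB+fX9/e3t/e3iAfnaDh3WHl3B3q3NqqnZnnnllinxmcXhlXXNif3+AgIB/h35/p3OcVmqtc5yCgIR+f4B/foB/foB/foB+fX9+fH9/enx/d3eBenOChG2Cj2x9rG5vr3FtqHVtl3ltgX5wZ3ltf3+Af4CAgH+Ah32FeXmLfIeEf4F/f4B/f4B/foB/foB/fn9/fH9/enyAdnWAe2x/gGyCiW+EonJ+sXR6r3Z4o3l3jn16dIF9"/>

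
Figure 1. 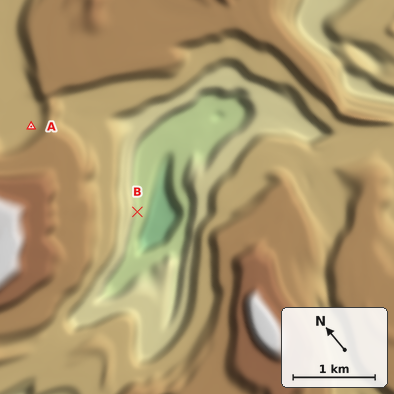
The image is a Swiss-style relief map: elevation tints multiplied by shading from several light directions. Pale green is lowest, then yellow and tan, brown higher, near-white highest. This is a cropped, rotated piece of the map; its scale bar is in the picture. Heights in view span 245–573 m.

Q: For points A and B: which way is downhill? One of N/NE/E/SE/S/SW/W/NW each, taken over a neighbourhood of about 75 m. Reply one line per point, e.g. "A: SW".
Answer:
A: N
B: SE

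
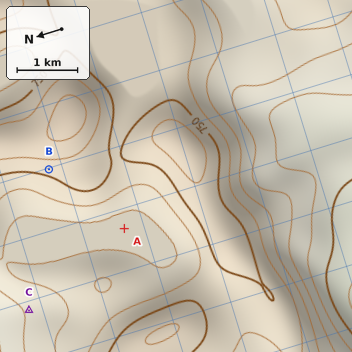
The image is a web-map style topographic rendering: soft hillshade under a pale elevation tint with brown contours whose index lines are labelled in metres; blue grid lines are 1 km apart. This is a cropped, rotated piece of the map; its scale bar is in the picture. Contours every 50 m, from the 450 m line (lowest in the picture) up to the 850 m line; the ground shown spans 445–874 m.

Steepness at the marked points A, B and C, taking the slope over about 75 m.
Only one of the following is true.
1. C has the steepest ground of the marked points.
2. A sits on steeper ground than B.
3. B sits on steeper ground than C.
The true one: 3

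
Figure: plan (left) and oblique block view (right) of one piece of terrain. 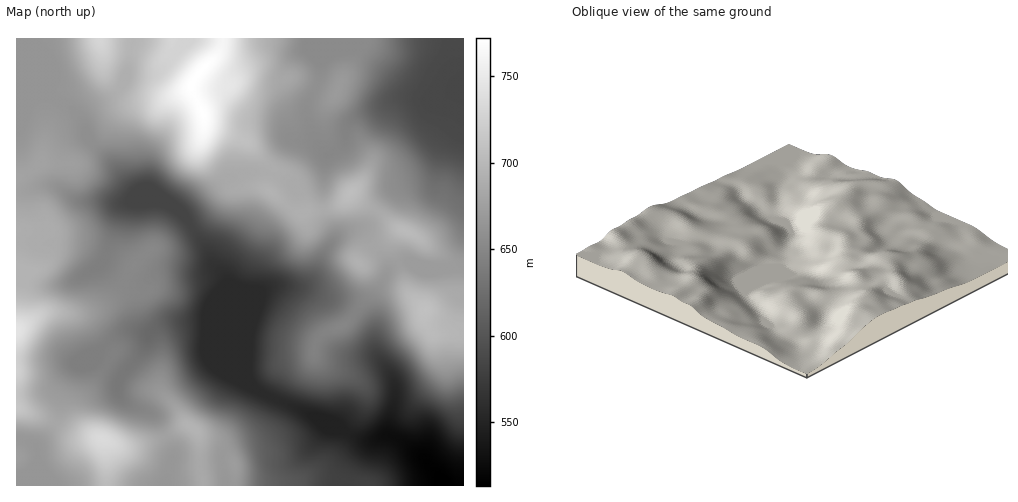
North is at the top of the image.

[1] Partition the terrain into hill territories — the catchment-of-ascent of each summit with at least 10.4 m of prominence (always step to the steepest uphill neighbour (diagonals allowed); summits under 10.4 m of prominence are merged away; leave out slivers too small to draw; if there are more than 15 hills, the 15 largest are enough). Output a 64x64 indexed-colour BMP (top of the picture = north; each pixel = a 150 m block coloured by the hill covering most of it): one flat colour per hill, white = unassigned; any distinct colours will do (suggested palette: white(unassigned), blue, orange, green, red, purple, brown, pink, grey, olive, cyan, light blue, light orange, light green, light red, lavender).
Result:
<image width="64" height="64" href="data:image/bmp;base64,Qk12CAAAAAAAAHYAAAAoAAAAQAAAAEAAAAABAAQAAAAAAAAIAAATCwAAEwsAABAAAAAAAAAA////ALR3HwAOf/8ALKAsACgn1gC9Z5QAS1aMAMJ34wB/f38AIr28AM++FwDox64AeLv/AIrfmACWmP8A1bDFACIiVVVVVVVVVVVURERERCIiIiIiIiIiIhERERERERMzIiJVVVVVVVVVVVVEREREIiIiIiIiIiIiERERERERMzMiJVVVVVVVVVVVVUREREQiIiIiIiIiIiIRERERERMzMyIlVVVVVVVVVVVVREREQiIiIiIiIiIiIiEREREREzMzIiVVVVVVVVVVVVVEREREIiIiIiIiIiIiIREREREzMzMiJVVVVVVVVVVVVURERERCIiIiIiIiIiIiERERMzMzMyIiVVVVVVVVVVVVRERERERCIiIiIiIiIiIRERMzMzMzIiIlVVVVVVVVVVREREREREREIiIiIiIiERETMzMzMzMiIiVVVVVVVVVVVERERERERERCIiIiIhERERMzMzMzMyIiIlVVVVVVVVVEREREREREREIiIiEREREREzMzMzMzIiIiVVVVVVVVVERERERERERERCIhERERERERMzMzMzMiIiJVVVVVVUREREREREREREREIREREREREREzMzMzMyIiIiVVVVVUREREREREREREREERERERERERETMzMzMzIiIiJVVVVVRERERERERERERBERERERERERERMzMzMzMiIiIiVVVVVERERERERERERBEREREREREREREzMzMzMyIiIiJVVVVURERERERERERBERERERERERERETMzMzMzIiIiIlVVVRFERERERERERCERERERERERERETMzMzMzMiIiIiIlVRERRERERERERCIRERERERERERETMzMzMzMyIiIiIiJREREURERERERCIhERERERERERERMzMzMzMzIiIiIiIiERERRERERERCIiERERERERERERMzMzMzMzMiIiIiIiIhEREUREREREIiIREREREREREREzMzMzMzMyIiIiIiIiIRERREREREIiIhERERERERERETMzMzMzMzIiIiIiIiIiIiIkREREQiIiERERERERERERMzMzMzMzMiIiIiIiIiIiIiIiIiIiIiERERERERERERozMzMzMzMyIiIiIiIiIiIiIiIiIiIiIRERERERERERqjMzMzMzMzIiIiIiIiIiIiIiIiIiIiIhEREREREREaqqMzMzMzMzMiIiIiIiIiIiIiIiIiIiIhERERERERGqqqozMzMzMzMyIiIiIiIiIiIiIiIiIiIiERERERERqqqqqjMzMzMzMzIiIiIiIiIiIiIiIiIiIiEREREREaqqqqqqozMzMzMzMiIiIiIiIiIRESIiIiIiIRERERERGqqqqqqjMzMzMzMyIiIiIiIiIRERESIiESIRERERERERqqqqqqozMzMzMzIiIiIiIiIRERERERERERERERERERGqqqqqqnMzd3d3MiIiIiIiIhERERERERERERERERERERqqqqqnd3d3d3dyIiIiIiIiERERERERERERERERERERGqqqqqd3d3d3d3IiIiIiIiIRERERERERERERERERERERqqqqd3d3d3d3ciIiIiIiIiERERERERERERERERERERFqqqd3d3d3d3dyIiIiIiIiIREREREREREREREREREREWZqd3d3d3d3d3IiIiIiIiIhERERERERERERERERERERZmZnd3d3d3d3ciIiIiIiIiIRERERERERERERERERERZmZmZ3d3d3d3dyIiIiIiIiIhERERERERERERERERERFmZmZmd3d3d3d3IiIiIiIiIiIREREREREREREREREREWZmZmZ3d3d3d3ciIiIiIiIiIiIRERERERERERERERERZmZmZmd3d3d3dyIiIiIiIiIiERERERERERERERERERFmZmZmZmd3d3d3IiIiIiIiIiIREREREREREREREREREWZmZmZmZmd3d3ciIiIiIiIiIRERERERERERERERERERZmZmZmZmZmd3dyIiIiIiIiIRERERERERERERERERERFmZmZmZmZmZnd3IiIiIiIiIREREREREREREREREREREWZmZmZmZmZmd3ciIiIiIiIRERERERERERERERERERERhmZmZmZmZmZndyIiIiIiIRERERERERERERERERERERiIZmZmZmZmZmd3IiIiIiIRERERERERERERERERERERGIiGZmZmZmZmZnciIiIiIhERERERERERERERERERERGIiIZmZmZmZmZmdyIiIiIiEREREREREREREREREREREYiIhmZmZmZmZmZnIiIiIikRERERERERERERERERERERiIiIZmZmZmZmZmYiIiIimRERERERERERERERERERERGIiIiIhmZmZmZmZiIiIimZkREREREREREREREREREREYiIiIiIhmZmZmZmIiIpmZmZkRERERERERERERERERERiIiIiIiIiGgRFmYREZmZmZmZkREREREREREREREREREYiIiIiIiIgRERFhERGZmZmZmRERERERERERERERERERiIiIiIiIEREREREREZmZmZmZkRERERERERERERERERGIiIiIiIEREREREREZmZmZmZmRERERERERERERERERERiIiIiIERERERERERmZmZmZmZERERERERERERERERERGIiIiIERERERERERGZmZmZmZkRERERERERERERERERERiIiIERERERERERGZmZmZmZmZERERERERERERERERERERiBEREREREREREZmZmZmZmZkRERERERERERERERERERERERERERERER"/>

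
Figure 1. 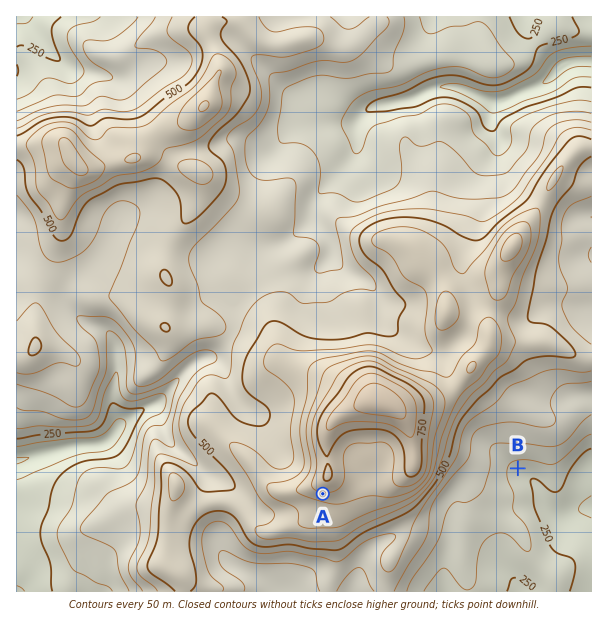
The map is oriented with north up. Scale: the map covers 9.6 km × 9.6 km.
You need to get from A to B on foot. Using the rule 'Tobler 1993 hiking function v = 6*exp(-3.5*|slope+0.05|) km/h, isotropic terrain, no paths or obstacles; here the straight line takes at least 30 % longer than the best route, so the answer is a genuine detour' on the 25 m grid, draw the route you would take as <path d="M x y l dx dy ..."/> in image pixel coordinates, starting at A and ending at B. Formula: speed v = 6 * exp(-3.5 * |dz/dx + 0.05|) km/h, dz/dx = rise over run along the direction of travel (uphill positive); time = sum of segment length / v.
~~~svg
<path d="M323 494l30 15 55 0 12-6 27-27 12-6 39 0 3-2 17 0"/>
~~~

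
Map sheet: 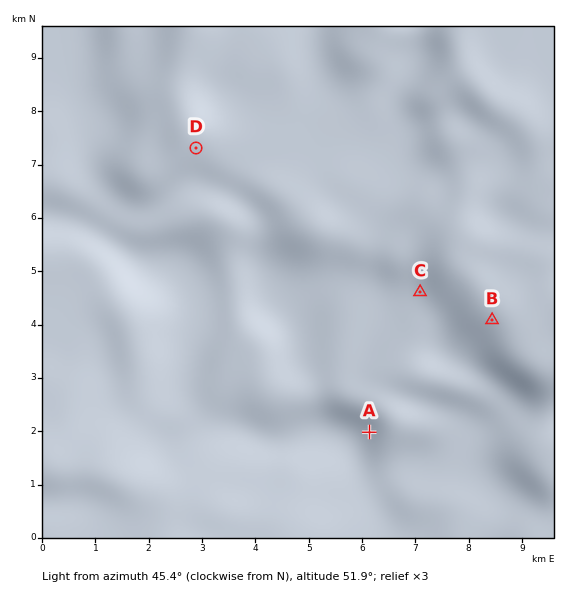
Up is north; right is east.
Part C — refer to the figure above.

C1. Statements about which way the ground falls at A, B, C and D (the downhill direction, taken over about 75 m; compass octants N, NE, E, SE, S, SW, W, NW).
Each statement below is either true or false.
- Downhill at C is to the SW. true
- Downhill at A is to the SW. true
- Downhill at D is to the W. false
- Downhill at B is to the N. false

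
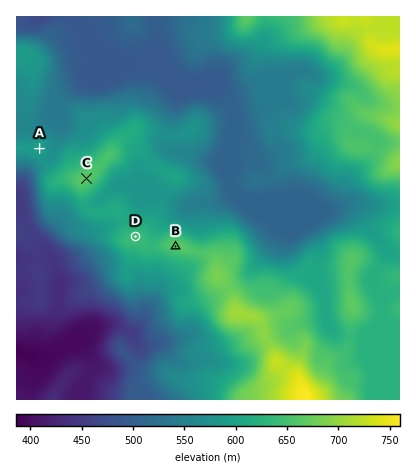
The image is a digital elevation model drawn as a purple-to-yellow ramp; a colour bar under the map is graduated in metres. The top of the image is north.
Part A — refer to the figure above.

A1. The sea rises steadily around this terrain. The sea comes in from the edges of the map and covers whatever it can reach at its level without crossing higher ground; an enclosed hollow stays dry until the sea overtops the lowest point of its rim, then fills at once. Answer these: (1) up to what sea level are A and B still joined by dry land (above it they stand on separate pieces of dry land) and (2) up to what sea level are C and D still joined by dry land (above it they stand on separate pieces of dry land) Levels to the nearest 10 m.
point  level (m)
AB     580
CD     610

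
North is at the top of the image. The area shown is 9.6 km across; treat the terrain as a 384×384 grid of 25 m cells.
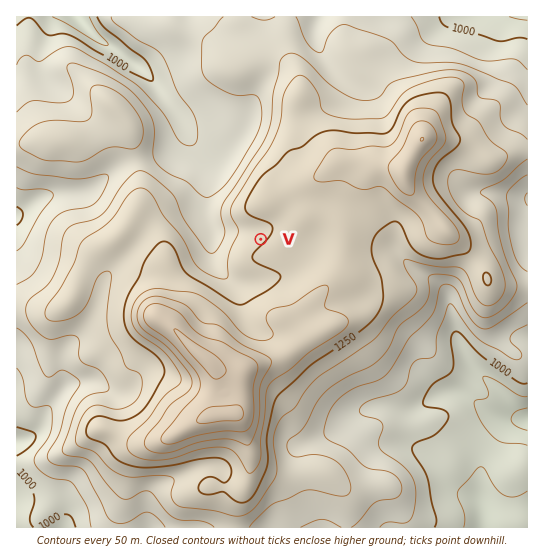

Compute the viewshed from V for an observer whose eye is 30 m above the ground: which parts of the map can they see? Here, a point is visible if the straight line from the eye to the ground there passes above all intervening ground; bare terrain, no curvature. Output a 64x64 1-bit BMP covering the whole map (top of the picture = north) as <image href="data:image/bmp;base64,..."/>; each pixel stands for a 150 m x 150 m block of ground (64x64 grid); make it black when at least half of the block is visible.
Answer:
<image width="64" height="64" href="data:image/bmp;base64,Qk0+AgAAAAAAAD4AAAAoAAAAQAAAAEAAAAABAAEAAAAAAAACAAATCwAAEwsAAAIAAAAAAAAA////AAAAAAAAAAAAAAAAAAAAAAAAAAAAAAAAAAAAAAAAAAAAAAAAAAAAAAAAAAAAAAAAAAAAAAAAAAAAAAAAAAAAAAAAAAAAAAAAAAAAAAAAAAAAAAAAAAAAAAAAAAAAAAAAAAAAAAAAAAAAAAAAAAAAAAAAAAAAAAAAAAAAAAAAAAAAAAAAAAAAAAAAAAAAAAAAAAAAAAAAAAAAAAAAAAAAAAAAAAAAAAAAHgAAAAAAAAD/gAAAAAAAA//gAAAAAAAH/hAAAAAAAA/8DAAAAAAAH/wCAAAAAAA//8AAAAAAAH//4AAAAAAAf//4AAAAAAD///wAAAAAAH/D/gAAAAAAH4H/AAAAAAAfAf8AAAAAAB8P/4AAAAAAPw/HgAAAAAA/D8OAAAAABj8P44AMAAAH/5/zgBwAAAP/n/cAGAAAAf8P8QAwAAAB/gP4AOAAAAH+AH/xwAAAAPwAP/+AAAAA+AAf/4AAAAD4AAP/AAAAAfAAAz8AAA//4AAAAYAAP//gAAAAwAAP/8AAAABgAAP/wAAAAEAAAD/AAAAAAAAAH8AAAAAAAAAfgAAAAAAAAA+AAAAAAAAAAwAAAAAAAAAAAAAAAAAAAAAAAAAAAAAAAAAAAAAAAAAAAAAAAAAAAAAAAAAAAAAAAAAAAAAAAAAAAAAAAAAAABwAAAAAAAAAPAAAAAAAAA=="/>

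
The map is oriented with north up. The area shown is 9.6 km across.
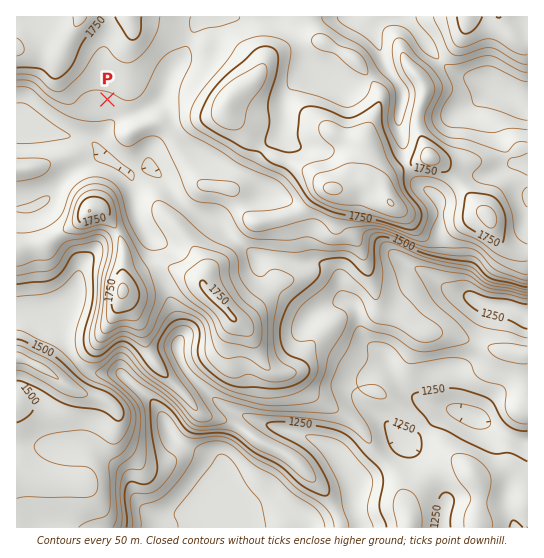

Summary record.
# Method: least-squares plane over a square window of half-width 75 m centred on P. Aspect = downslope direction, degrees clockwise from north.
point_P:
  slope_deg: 6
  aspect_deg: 196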